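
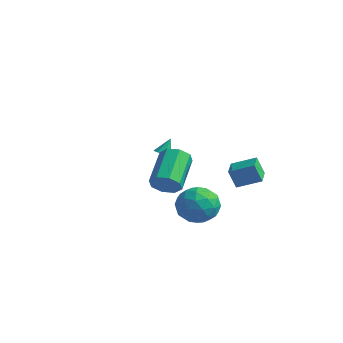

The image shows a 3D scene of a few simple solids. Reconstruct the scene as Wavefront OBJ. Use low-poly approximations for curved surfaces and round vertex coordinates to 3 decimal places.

v 2.651 1.379 -2.763
v 2.299 1.16 -1.712
v 1.825 2.458 -2.815
v 1.473 2.24 -1.764
v 3.667 2.18 -2.256
v 3.315 1.962 -1.205
v 2.841 3.26 -2.308
v 2.489 3.041 -1.257
v 2.055 -2.976 -1.338
v 2.808 -2.754 -1.039
v 1.877 -1.102 0.077
v 1.125 -1.324 -0.222
v 2.667 -2.459 -1.593
v 1.736 -0.808 -0.477
v 2.167 -2.467 -1.997
v 1.236 -0.816 -0.881
v 1.602 -2.773 -2.016
v 0.671 -1.122 -0.9
v 1.303 -3.198 -1.637
v 0.372 -1.546 -0.521
v 1.444 -3.492 -1.083
v 0.513 -1.841 0.033
v 1.944 -3.484 -0.679
v 1.013 -1.833 0.437
v 2.509 -3.178 -0.66
v 1.578 -1.527 0.456
v -3.787 2.554 -2.809
v -3.477 2.891 -3.033
v -3.753 3.146 -1.871
v -3.854 2.983 -3.077
v -4.192 2.823 -2.964
v -4.293 2.506 -2.76
v -4.097 2.217 -2.585
v -3.721 2.125 -2.541
v -3.383 2.285 -2.654
v -3.282 2.602 -2.858
v 2.92 -0.633 -2.476
v 3.656 -0.964 -3.348
v 2.344 -2.456 -2.272
v 3.08 -2.787 -3.144
v 3.519 -2.421 -2.102
v 3.875 -1.295 -2.228
v 2.125 -2.125 -3.392
v 2.481 -0.999 -3.518
v 3.165 -1.886 -3.914
v 4.027 -2.069 -3.117
v 1.973 -1.351 -2.503
v 2.835 -1.534 -1.706
v 3.339 -0.639 -2.93
v 2.661 -2.781 -2.69
v 2.919 -2.567 -2.078
v 3.352 -2.761 -2.59
v 3.468 -0.833 -2.272
v 3.9 -1.028 -2.784
v 3.82 -1.884 -2.052
v 2.1 -2.392 -2.836
v 2.532 -2.587 -3.348
v 2.648 -0.659 -3.03
v 3.081 -0.853 -3.542
v 2.18 -1.536 -3.568
v 3.483 -1.375 -3.775
v 3.144 -2.446 -3.655
v 2.582 -2.057 -3.801
v 2.792 -1.395 -3.875
v 3.989 -1.483 -3.307
v 3.65 -2.554 -3.187
v 3.908 -2.339 -2.574
v 4.118 -1.677 -2.648
v 3.7 -2.024 -3.639
v 2.35 -0.866 -2.433
v 2.011 -1.937 -2.313
v 1.882 -1.743 -2.972
v 2.092 -1.081 -3.046
v 2.856 -0.974 -1.965
v 2.517 -2.045 -1.845
v 3.208 -2.025 -1.745
v 3.418 -1.363 -1.819
v 2.3 -1.396 -1.981
f 2 4 1
f 5 2 1
f 1 4 3
f 3 5 1
f 2 8 4
f 6 2 5
f 6 8 2
f 4 8 3
f 7 5 3
f 3 8 7
f 7 6 5
f 8 6 7
f 10 9 13
f 10 13 11
f 11 13 14
f 11 14 12
f 13 9 15
f 13 15 14
f 14 15 16
f 14 16 12
f 15 9 17
f 15 17 16
f 16 17 18
f 16 18 12
f 17 9 19
f 17 19 18
f 18 19 20
f 18 20 12
f 19 9 21
f 19 21 20
f 20 21 22
f 20 22 12
f 21 9 23
f 21 23 22
f 22 23 24
f 22 24 12
f 23 9 25
f 23 25 24
f 24 25 26
f 24 26 12
f 25 9 10
f 25 10 26
f 26 10 11
f 26 11 12
f 28 27 30
f 28 30 29
f 30 27 31
f 30 31 29
f 31 27 32
f 31 32 29
f 32 27 33
f 32 33 29
f 33 27 34
f 33 34 29
f 34 27 35
f 34 35 29
f 35 27 36
f 35 36 29
f 36 27 28
f 36 28 29
f 37 74 53
f 74 48 77
f 53 77 42
f 74 77 53
f 37 53 49
f 53 42 54
f 49 54 38
f 53 54 49
f 37 49 58
f 49 38 59
f 58 59 44
f 49 59 58
f 37 58 70
f 58 44 73
f 70 73 47
f 58 73 70
f 37 70 74
f 70 47 78
f 74 78 48
f 70 78 74
f 38 54 65
f 54 42 68
f 65 68 46
f 54 68 65
f 42 77 55
f 77 48 76
f 55 76 41
f 77 76 55
f 48 78 75
f 78 47 71
f 75 71 39
f 78 71 75
f 47 73 72
f 73 44 60
f 72 60 43
f 73 60 72
f 44 59 64
f 59 38 61
f 64 61 45
f 59 61 64
f 40 66 52
f 66 46 67
f 52 67 41
f 66 67 52
f 40 52 50
f 52 41 51
f 50 51 39
f 52 51 50
f 40 50 57
f 50 39 56
f 57 56 43
f 50 56 57
f 40 57 62
f 57 43 63
f 62 63 45
f 57 63 62
f 40 62 66
f 62 45 69
f 66 69 46
f 62 69 66
f 41 67 55
f 67 46 68
f 55 68 42
f 67 68 55
f 39 51 75
f 51 41 76
f 75 76 48
f 51 76 75
f 43 56 72
f 56 39 71
f 72 71 47
f 56 71 72
f 45 63 64
f 63 43 60
f 64 60 44
f 63 60 64
f 46 69 65
f 69 45 61
f 65 61 38
f 69 61 65



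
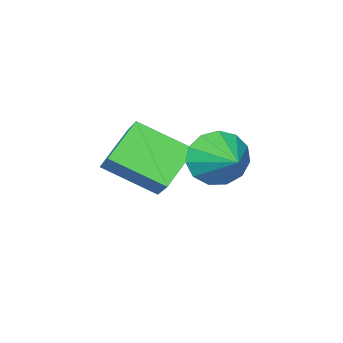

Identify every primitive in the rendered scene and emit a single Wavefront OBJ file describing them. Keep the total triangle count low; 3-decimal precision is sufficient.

v 0.924 -2.241 -4.274
v -0.373 -2.415 -3.27
v -0.018 -0.763 -5.236
v -1.315 -0.936 -4.232
v 1.535 -1.224 -3.308
v 0.238 -1.397 -2.304
v 0.593 0.255 -4.27
v -0.704 0.081 -3.266
v -0.623 1.09 -3.232
v -0.106 1.209 -4.08
v -0.037 2.43 -2.688
v -0.604 1.46 -4.161
v -1.108 1.593 -3.947
v -1.458 1.567 -3.507
v -1.543 1.389 -2.979
v -1.335 1.117 -2.531
v -0.902 0.836 -2.306
v -0.38 0.636 -2.376
v 0.065 0.58 -2.717
v 0.292 0.686 -3.222
v 0.228 0.921 -3.73
f 2 4 1
f 5 2 1
f 1 4 3
f 3 5 1
f 2 8 4
f 6 2 5
f 6 8 2
f 4 8 3
f 7 5 3
f 3 8 7
f 7 6 5
f 8 6 7
f 10 9 12
f 10 12 11
f 12 9 13
f 12 13 11
f 13 9 14
f 13 14 11
f 14 9 15
f 14 15 11
f 15 9 16
f 15 16 11
f 16 9 17
f 16 17 11
f 17 9 18
f 17 18 11
f 18 9 19
f 18 19 11
f 19 9 20
f 19 20 11
f 20 9 21
f 20 21 11
f 21 9 10
f 21 10 11



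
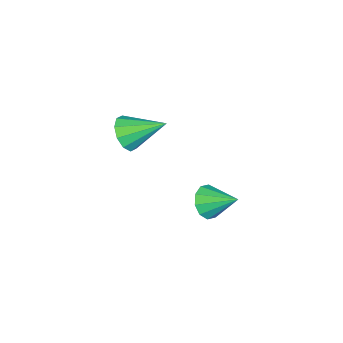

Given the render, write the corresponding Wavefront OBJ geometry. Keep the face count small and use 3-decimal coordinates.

v 2.024 1.884 3.044
v 2.674 2.15 2.498
v 2.136 3.316 3.876
v 2.194 2.313 2.283
v 1.649 2.311 2.359
v 1.248 2.147 2.697
v 1.142 1.882 3.167
v 1.374 1.617 3.59
v 1.854 1.455 3.805
v 2.398 1.457 3.729
v 2.8 1.621 3.391
v 2.905 1.886 2.921
v -1.032 -3.501 3.321
v -0.11 -3.511 3.709
v -1.448 -1.699 4.359
v -0.09 -3.199 3.176
v -0.429 -3.002 2.698
v -0.999 -2.996 2.458
v -1.581 -3.182 2.548
v -1.954 -3.49 2.934
v -1.974 -3.802 3.467
v -1.634 -3.999 3.944
v -1.065 -4.005 4.184
v -0.482 -3.819 4.094
f 2 1 4
f 2 4 3
f 4 1 5
f 4 5 3
f 5 1 6
f 5 6 3
f 6 1 7
f 6 7 3
f 7 1 8
f 7 8 3
f 8 1 9
f 8 9 3
f 9 1 10
f 9 10 3
f 10 1 11
f 10 11 3
f 11 1 12
f 11 12 3
f 12 1 2
f 12 2 3
f 14 13 16
f 14 16 15
f 16 13 17
f 16 17 15
f 17 13 18
f 17 18 15
f 18 13 19
f 18 19 15
f 19 13 20
f 19 20 15
f 20 13 21
f 20 21 15
f 21 13 22
f 21 22 15
f 22 13 23
f 22 23 15
f 23 13 24
f 23 24 15
f 24 13 14
f 24 14 15



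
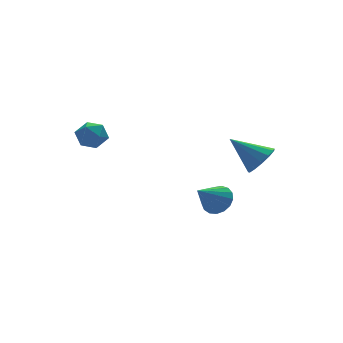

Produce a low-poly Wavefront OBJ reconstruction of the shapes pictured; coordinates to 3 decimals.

v -4.328 1.67 1.899
v -3.923 2.277 2.295
v -3.777 0.763 2.725
v -3.372 1.37 3.121
v -4.198 1.31 3.188
v -4.538 1.87 2.677
v -3.162 1.17 2.343
v -3.502 1.73 1.832
v -3.202 1.968 2.569
v -3.842 2.055 3.091
v -3.858 0.985 1.929
v -4.498 1.072 2.451
v 2.237 -3.262 1.762
v 2.756 -2.547 1.658
v 1.143 -2.298 2.918
v 2.404 -2.52 1.301
v 1.999 -2.728 1.092
v 1.669 -3.105 1.095
v 1.52 -3.533 1.31
v 1.597 -3.874 1.669
v 1.878 -4.022 2.057
v 2.273 -3.928 2.352
v 2.656 -3.623 2.46
v 2.906 -3.203 2.346
v 2.943 -2.802 2.047
v 0.484 -2.458 -0.708
v 0.889 -2.062 -0.101
v -0.704 -2.862 0.348
v 0.654 -1.782 -0.258
v 0.381 -1.657 -0.517
v 0.131 -1.715 -0.82
v -0.038 -1.943 -1.098
v -0.088 -2.29 -1.286
v -0.006 -2.674 -1.342
v 0.187 -3.01 -1.253
v 0.449 -3.218 -1.039
v 0.719 -3.253 -0.749
v 0.934 -3.105 -0.45
v 1.047 -2.809 -0.21
v 1.03 -2.433 -0.084
f 1 12 6
f 1 6 2
f 1 2 8
f 1 8 11
f 1 11 12
f 2 6 10
f 6 12 5
f 12 11 3
f 11 8 7
f 8 2 9
f 4 10 5
f 4 5 3
f 4 3 7
f 4 7 9
f 4 9 10
f 5 10 6
f 3 5 12
f 7 3 11
f 9 7 8
f 10 9 2
f 14 13 16
f 14 16 15
f 16 13 17
f 16 17 15
f 17 13 18
f 17 18 15
f 18 13 19
f 18 19 15
f 19 13 20
f 19 20 15
f 20 13 21
f 20 21 15
f 21 13 22
f 21 22 15
f 22 13 23
f 22 23 15
f 23 13 24
f 23 24 15
f 24 13 25
f 24 25 15
f 25 13 14
f 25 14 15
f 27 26 29
f 27 29 28
f 29 26 30
f 29 30 28
f 30 26 31
f 30 31 28
f 31 26 32
f 31 32 28
f 32 26 33
f 32 33 28
f 33 26 34
f 33 34 28
f 34 26 35
f 34 35 28
f 35 26 36
f 35 36 28
f 36 26 37
f 36 37 28
f 37 26 38
f 37 38 28
f 38 26 39
f 38 39 28
f 39 26 40
f 39 40 28
f 40 26 27
f 40 27 28



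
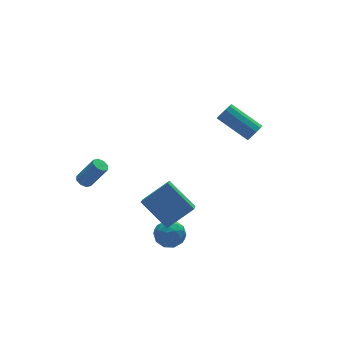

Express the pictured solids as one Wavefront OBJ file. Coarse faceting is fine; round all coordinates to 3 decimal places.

v -3.955 3.878 -2.738
v -3.675 3.537 -3.012
v -2.824 3.081 -1.577
v -3.105 3.422 -1.302
v -3.505 3.897 -2.998
v -2.655 3.441 -1.562
v -3.6 4.246 -2.832
v -2.749 3.79 -1.396
v -3.902 4.379 -2.61
v -3.052 3.923 -1.174
v -4.236 4.219 -2.463
v -3.385 3.763 -1.028
v -4.405 3.859 -2.478
v -3.555 3.403 -1.042
v -4.311 3.51 -2.644
v -3.46 3.054 -1.208
v -4.008 3.377 -2.866
v -3.158 2.921 -1.43
v -1.346 -0.859 -3.784
v -0.585 -1.411 -3.683
v -2.195 -2.089 -4.117
v -1.434 -2.641 -4.016
v -1.815 -2.219 -3.26
v -1.291 -1.459 -3.054
v -1.489 -2.041 -4.746
v -0.965 -1.281 -4.54
v -0.673 -2.142 -4.277
v -0.875 -2.252 -3.359
v -1.905 -1.248 -4.441
v -2.107 -1.358 -3.523
v -0.891 -1.027 -3.704
v -1.889 -2.473 -4.096
v -2.113 -2.225 -3.652
v -1.666 -2.55 -3.592
v -1.306 -1.055 -3.334
v -0.859 -1.38 -3.275
v -1.582 -1.855 -3.027
v -1.921 -2.12 -4.525
v -1.474 -2.445 -4.466
v -1.114 -0.95 -4.208
v -0.667 -1.275 -4.148
v -1.198 -1.645 -4.773
v -0.495 -1.782 -3.994
v -0.994 -2.505 -4.19
v -1.027 -2.152 -4.619
v -0.719 -1.705 -4.498
v -0.614 -1.846 -3.454
v -1.113 -2.569 -3.651
v -1.337 -2.321 -3.206
v -1.029 -1.874 -3.085
v -0.666 -2.276 -3.804
v -1.667 -0.931 -4.149
v -2.166 -1.654 -4.346
v -1.751 -1.626 -4.715
v -1.443 -1.179 -4.594
v -1.786 -0.995 -3.61
v -2.285 -1.718 -3.806
v -2.061 -1.795 -3.302
v -1.753 -1.348 -3.181
v -2.114 -1.224 -3.996
v 4.181 -0.822 1.918
v 4.363 -1.082 2.45
v 3.262 0.441 3.574
v 3.079 0.702 3.042
v 4.624 -0.82 2.351
v 3.523 0.703 3.475
v 4.716 -0.559 2.087
v 3.615 0.965 3.21
v 4.603 -0.398 1.758
v 3.502 1.126 2.881
v 4.329 -0.399 1.49
v 3.228 1.125 2.614
v 3.998 -0.561 1.386
v 2.897 0.962 2.51
v 3.737 -0.823 1.485
v 2.636 0.7 2.609
v 3.645 -1.085 1.75
v 2.544 0.439 2.873
v 3.758 -1.246 2.079
v 2.657 0.278 3.202
v 4.032 -1.245 2.346
v 2.931 0.279 3.47
v -2.173 -3.032 -2.048
v -2.98 -1.521 -0.748
v -1.481 -1.809 -3.04
v -2.288 -0.298 -1.74
v -0.612 -3.082 -1.02
v -1.419 -1.571 0.28
v 0.08 -1.859 -2.012
v -0.727 -0.348 -0.712
f 2 1 5
f 2 5 3
f 3 5 6
f 3 6 4
f 5 1 7
f 5 7 6
f 6 7 8
f 6 8 4
f 7 1 9
f 7 9 8
f 8 9 10
f 8 10 4
f 9 1 11
f 9 11 10
f 10 11 12
f 10 12 4
f 11 1 13
f 11 13 12
f 12 13 14
f 12 14 4
f 13 1 15
f 13 15 14
f 14 15 16
f 14 16 4
f 15 1 17
f 15 17 16
f 16 17 18
f 16 18 4
f 17 1 2
f 17 2 18
f 18 2 3
f 18 3 4
f 19 56 35
f 56 30 59
f 35 59 24
f 56 59 35
f 19 35 31
f 35 24 36
f 31 36 20
f 35 36 31
f 19 31 40
f 31 20 41
f 40 41 26
f 31 41 40
f 19 40 52
f 40 26 55
f 52 55 29
f 40 55 52
f 19 52 56
f 52 29 60
f 56 60 30
f 52 60 56
f 20 36 47
f 36 24 50
f 47 50 28
f 36 50 47
f 24 59 37
f 59 30 58
f 37 58 23
f 59 58 37
f 30 60 57
f 60 29 53
f 57 53 21
f 60 53 57
f 29 55 54
f 55 26 42
f 54 42 25
f 55 42 54
f 26 41 46
f 41 20 43
f 46 43 27
f 41 43 46
f 22 48 34
f 48 28 49
f 34 49 23
f 48 49 34
f 22 34 32
f 34 23 33
f 32 33 21
f 34 33 32
f 22 32 39
f 32 21 38
f 39 38 25
f 32 38 39
f 22 39 44
f 39 25 45
f 44 45 27
f 39 45 44
f 22 44 48
f 44 27 51
f 48 51 28
f 44 51 48
f 23 49 37
f 49 28 50
f 37 50 24
f 49 50 37
f 21 33 57
f 33 23 58
f 57 58 30
f 33 58 57
f 25 38 54
f 38 21 53
f 54 53 29
f 38 53 54
f 27 45 46
f 45 25 42
f 46 42 26
f 45 42 46
f 28 51 47
f 51 27 43
f 47 43 20
f 51 43 47
f 62 61 65
f 62 65 63
f 63 65 66
f 63 66 64
f 65 61 67
f 65 67 66
f 66 67 68
f 66 68 64
f 67 61 69
f 67 69 68
f 68 69 70
f 68 70 64
f 69 61 71
f 69 71 70
f 70 71 72
f 70 72 64
f 71 61 73
f 71 73 72
f 72 73 74
f 72 74 64
f 73 61 75
f 73 75 74
f 74 75 76
f 74 76 64
f 75 61 77
f 75 77 76
f 76 77 78
f 76 78 64
f 77 61 79
f 77 79 78
f 78 79 80
f 78 80 64
f 79 61 81
f 79 81 80
f 80 81 82
f 80 82 64
f 81 61 62
f 81 62 82
f 82 62 63
f 82 63 64
f 84 86 83
f 87 84 83
f 83 86 85
f 85 87 83
f 84 90 86
f 88 84 87
f 88 90 84
f 86 90 85
f 89 87 85
f 85 90 89
f 89 88 87
f 90 88 89



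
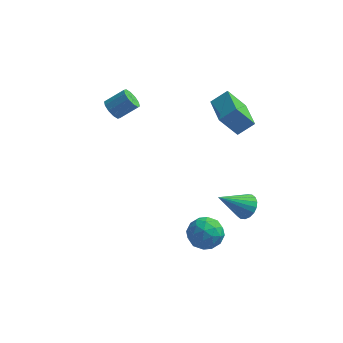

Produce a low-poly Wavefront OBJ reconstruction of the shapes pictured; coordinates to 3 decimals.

v 2.672 -2.801 -2.217
v 3.24 -3.661 -2.207
v 1.28 -3.719 -2.193
v 1.848 -4.579 -2.183
v 1.835 -3.96 -1.359
v 2.695 -3.393 -1.374
v 1.825 -3.987 -3.026
v 2.685 -3.42 -3.041
v 2.716 -4.394 -2.707
v 2.722 -4.378 -1.677
v 1.798 -3.002 -2.723
v 1.804 -2.986 -1.693
v 3.078 -3.151 -2.214
v 1.442 -4.229 -2.186
v 1.434 -3.866 -1.702
v 1.768 -4.371 -1.696
v 2.758 -2.993 -1.724
v 3.092 -3.499 -1.718
v 2.266 -3.674 -1.22
v 1.428 -3.881 -2.682
v 1.762 -4.387 -2.676
v 2.752 -3.009 -2.704
v 3.086 -3.514 -2.698
v 2.254 -3.706 -3.18
v 3.104 -4.087 -2.502
v 2.285 -4.626 -2.488
v 2.272 -4.278 -2.984
v 2.778 -3.945 -2.992
v 3.107 -4.077 -1.896
v 2.289 -4.617 -1.882
v 2.282 -4.253 -1.398
v 2.787 -3.92 -1.407
v 2.799 -4.508 -2.19
v 2.231 -2.763 -2.518
v 1.413 -3.303 -2.504
v 1.733 -3.46 -2.993
v 2.238 -3.127 -3.002
v 2.235 -2.754 -1.912
v 1.416 -3.293 -1.898
v 1.742 -3.435 -1.408
v 2.248 -3.102 -1.416
v 1.721 -2.872 -2.21
v -3.78 1.966 1.783
v -3.371 1.484 1.532
v -2.391 1.912 2.306
v -2.8 2.394 2.557
v -3.331 1.826 1.292
v -2.351 2.255 2.066
v -3.462 2.222 1.239
v -2.483 2.651 2.013
v -3.715 2.52 1.394
v -2.735 2.948 2.168
v -3.992 2.606 1.698
v -3.013 3.034 2.472
v -4.189 2.448 2.034
v -3.209 2.876 2.808
v -4.229 2.105 2.274
v -3.249 2.534 3.048
v -4.097 1.709 2.327
v -3.118 2.138 3.101
v -3.845 1.412 2.172
v -2.865 1.84 2.946
v -3.567 1.326 1.868
v -2.588 1.754 2.642
v 3.806 -0.196 -3.137
v 4.308 -0.798 -2.976
v 2.434 -0.984 -1.803
v 4.4 -0.552 -2.736
v 4.375 -0.235 -2.575
v 4.237 0.089 -2.526
v 4.013 0.357 -2.597
v 3.749 0.516 -2.775
v 3.496 0.533 -3.025
v 3.305 0.406 -3.297
v 3.212 0.16 -3.538
v 3.238 -0.156 -3.699
v 3.376 -0.481 -3.748
v 3.599 -0.749 -3.677
v 3.864 -0.907 -3.498
v 4.117 -0.925 -3.248
v 2.939 1.889 0.913
v 1.986 1.593 2.252
v 2.18 3.646 0.761
v 1.226 3.35 2.099
v 3.774 2.31 1.601
v 2.82 2.014 2.939
v 3.014 4.067 1.448
v 2.061 3.771 2.787
f 1 38 17
f 38 12 41
f 17 41 6
f 38 41 17
f 1 17 13
f 17 6 18
f 13 18 2
f 17 18 13
f 1 13 22
f 13 2 23
f 22 23 8
f 13 23 22
f 1 22 34
f 22 8 37
f 34 37 11
f 22 37 34
f 1 34 38
f 34 11 42
f 38 42 12
f 34 42 38
f 2 18 29
f 18 6 32
f 29 32 10
f 18 32 29
f 6 41 19
f 41 12 40
f 19 40 5
f 41 40 19
f 12 42 39
f 42 11 35
f 39 35 3
f 42 35 39
f 11 37 36
f 37 8 24
f 36 24 7
f 37 24 36
f 8 23 28
f 23 2 25
f 28 25 9
f 23 25 28
f 4 30 16
f 30 10 31
f 16 31 5
f 30 31 16
f 4 16 14
f 16 5 15
f 14 15 3
f 16 15 14
f 4 14 21
f 14 3 20
f 21 20 7
f 14 20 21
f 4 21 26
f 21 7 27
f 26 27 9
f 21 27 26
f 4 26 30
f 26 9 33
f 30 33 10
f 26 33 30
f 5 31 19
f 31 10 32
f 19 32 6
f 31 32 19
f 3 15 39
f 15 5 40
f 39 40 12
f 15 40 39
f 7 20 36
f 20 3 35
f 36 35 11
f 20 35 36
f 9 27 28
f 27 7 24
f 28 24 8
f 27 24 28
f 10 33 29
f 33 9 25
f 29 25 2
f 33 25 29
f 44 43 47
f 44 47 45
f 45 47 48
f 45 48 46
f 47 43 49
f 47 49 48
f 48 49 50
f 48 50 46
f 49 43 51
f 49 51 50
f 50 51 52
f 50 52 46
f 51 43 53
f 51 53 52
f 52 53 54
f 52 54 46
f 53 43 55
f 53 55 54
f 54 55 56
f 54 56 46
f 55 43 57
f 55 57 56
f 56 57 58
f 56 58 46
f 57 43 59
f 57 59 58
f 58 59 60
f 58 60 46
f 59 43 61
f 59 61 60
f 60 61 62
f 60 62 46
f 61 43 63
f 61 63 62
f 62 63 64
f 62 64 46
f 63 43 44
f 63 44 64
f 64 44 45
f 64 45 46
f 66 65 68
f 66 68 67
f 68 65 69
f 68 69 67
f 69 65 70
f 69 70 67
f 70 65 71
f 70 71 67
f 71 65 72
f 71 72 67
f 72 65 73
f 72 73 67
f 73 65 74
f 73 74 67
f 74 65 75
f 74 75 67
f 75 65 76
f 75 76 67
f 76 65 77
f 76 77 67
f 77 65 78
f 77 78 67
f 78 65 79
f 78 79 67
f 79 65 80
f 79 80 67
f 80 65 66
f 80 66 67
f 82 84 81
f 85 82 81
f 81 84 83
f 83 85 81
f 82 88 84
f 86 82 85
f 86 88 82
f 84 88 83
f 87 85 83
f 83 88 87
f 87 86 85
f 88 86 87



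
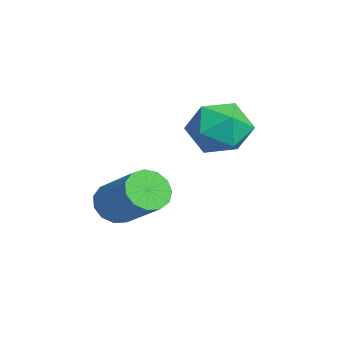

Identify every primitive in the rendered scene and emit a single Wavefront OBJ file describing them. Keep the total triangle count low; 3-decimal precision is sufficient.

v 0.732 3.737 -0.098
v 1.456 2.866 -0.606
v -0.676 2.354 0.266
v 0.048 1.483 -0.242
v 0.365 2.001 0.84
v 1.236 2.856 0.615
v -0.456 2.364 -0.955
v 0.415 3.219 -1.18
v 0.722 2.018 -1.135
v 1.229 1.793 -0.025
v -0.449 3.427 -0.315
v 0.058 3.202 0.795
v 1.042 -0.965 -3.109
v 1.611 -1.526 -3.452
v 3.187 -0.696 -2.195
v 2.618 -0.135 -1.851
v 1.625 -1.125 -3.734
v 3.201 -0.295 -2.477
v 1.454 -0.673 -3.817
v 3.03 0.156 -2.56
v 1.152 -0.314 -3.676
v 2.728 0.515 -2.418
v 0.815 -0.161 -3.354
v 2.391 0.668 -2.096
v 0.55 -0.264 -2.954
v 2.126 0.565 -1.697
v 0.441 -0.589 -2.604
v 2.017 0.24 -1.346
v 0.523 -1.033 -2.414
v 2.099 -0.204 -1.156
v 0.77 -1.456 -2.444
v 2.346 -0.626 -1.187
v 1.103 -1.722 -2.686
v 2.679 -0.893 -1.428
v 1.417 -1.748 -3.061
v 2.993 -0.919 -1.804
f 1 12 6
f 1 6 2
f 1 2 8
f 1 8 11
f 1 11 12
f 2 6 10
f 6 12 5
f 12 11 3
f 11 8 7
f 8 2 9
f 4 10 5
f 4 5 3
f 4 3 7
f 4 7 9
f 4 9 10
f 5 10 6
f 3 5 12
f 7 3 11
f 9 7 8
f 10 9 2
f 14 13 17
f 14 17 15
f 15 17 18
f 15 18 16
f 17 13 19
f 17 19 18
f 18 19 20
f 18 20 16
f 19 13 21
f 19 21 20
f 20 21 22
f 20 22 16
f 21 13 23
f 21 23 22
f 22 23 24
f 22 24 16
f 23 13 25
f 23 25 24
f 24 25 26
f 24 26 16
f 25 13 27
f 25 27 26
f 26 27 28
f 26 28 16
f 27 13 29
f 27 29 28
f 28 29 30
f 28 30 16
f 29 13 31
f 29 31 30
f 30 31 32
f 30 32 16
f 31 13 33
f 31 33 32
f 32 33 34
f 32 34 16
f 33 13 35
f 33 35 34
f 34 35 36
f 34 36 16
f 35 13 14
f 35 14 36
f 36 14 15
f 36 15 16



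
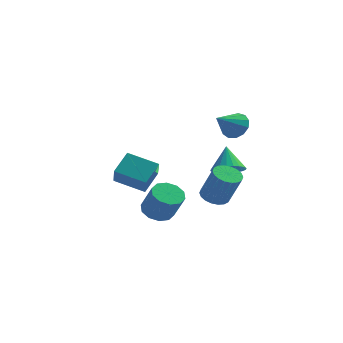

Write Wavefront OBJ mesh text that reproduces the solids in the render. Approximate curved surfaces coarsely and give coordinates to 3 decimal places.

v 1.882 1.606 1.848
v 2.337 1.864 2.556
v 1.218 0.354 2.732
v 1.904 2.105 2.573
v 1.464 2.188 2.359
v 1.156 2.086 1.984
v 1.079 1.831 1.565
v 1.257 1.505 1.237
v 1.633 1.212 1.102
v 2.088 1.043 1.204
v 2.477 1.053 1.511
v 2.678 1.239 1.925
v 2.625 1.541 2.314
v 2.017 -0.149 -0.606
v 2.444 -0.774 -0.082
v 1.663 0.689 0.686
v 2.713 -0.549 -0.155
v 2.877 -0.262 -0.296
v 2.909 0.042 -0.485
v 2.806 0.317 -0.692
v 2.583 0.52 -0.885
v 2.273 0.622 -1.036
v 1.925 0.606 -1.122
v 1.591 0.476 -1.129
v 1.322 0.25 -1.056
v 1.158 -0.037 -0.915
v 1.126 -0.341 -0.726
v 1.229 -0.615 -0.519
v 1.452 -0.819 -0.326
v 1.761 -0.921 -0.175
v 2.11 -0.905 -0.089
v -0.749 -3.303 -2.538
v -0.061 -3.618 -3.008
v 0.676 -4.151 -1.572
v -0.011 -3.837 -1.102
v 0.05 -3.097 -2.871
v 0.788 -3.63 -1.435
v -0.144 -2.655 -2.608
v 0.594 -3.188 -1.172
v -0.568 -2.46 -2.317
v 0.169 -2.993 -0.882
v -1.062 -2.588 -2.111
v -0.325 -3.121 -0.675
v -1.436 -2.989 -2.068
v -0.699 -3.522 -0.632
v -1.548 -3.51 -2.205
v -0.81 -4.043 -0.769
v -1.354 -3.952 -2.468
v -0.616 -4.485 -1.032
v -0.929 -4.147 -2.758
v -0.192 -4.68 -1.323
v -0.435 -4.019 -2.965
v 0.302 -4.552 -1.529
v 2.321 -3.792 -0.998
v 3.026 -3.833 -1.328
v 3.805 -4.249 0.388
v 3.099 -4.208 0.718
v 3.003 -3.499 -1.237
v 3.782 -3.915 0.479
v 2.845 -3.223 -1.098
v 3.623 -3.639 0.618
v 2.582 -3.06 -0.939
v 3.361 -3.476 0.777
v 2.268 -3.041 -0.792
v 3.047 -3.457 0.924
v 1.965 -3.172 -0.686
v 2.744 -3.588 1.03
v 1.732 -3.425 -0.642
v 2.51 -3.841 1.074
v 1.615 -3.751 -0.668
v 2.394 -4.167 1.048
v 1.638 -4.085 -0.759
v 2.417 -4.501 0.957
v 1.797 -4.361 -0.898
v 2.575 -4.777 0.818
v 2.059 -4.524 -1.057
v 2.838 -4.94 0.659
v 2.373 -4.543 -1.204
v 3.152 -4.959 0.512
v 2.676 -4.412 -1.31
v 3.455 -4.828 0.406
v 2.91 -4.159 -1.354
v 3.688 -4.575 0.362
v -4.263 0.333 -1.608
v -3.922 1.499 -0.662
v -4.643 1.332 -2.703
v -4.302 2.498 -1.756
v -2.518 0.322 -2.224
v -2.177 1.488 -1.277
v -2.898 1.321 -3.318
v -2.557 2.487 -2.372
f 2 1 4
f 2 4 3
f 4 1 5
f 4 5 3
f 5 1 6
f 5 6 3
f 6 1 7
f 6 7 3
f 7 1 8
f 7 8 3
f 8 1 9
f 8 9 3
f 9 1 10
f 9 10 3
f 10 1 11
f 10 11 3
f 11 1 12
f 11 12 3
f 12 1 13
f 12 13 3
f 13 1 2
f 13 2 3
f 15 14 17
f 15 17 16
f 17 14 18
f 17 18 16
f 18 14 19
f 18 19 16
f 19 14 20
f 19 20 16
f 20 14 21
f 20 21 16
f 21 14 22
f 21 22 16
f 22 14 23
f 22 23 16
f 23 14 24
f 23 24 16
f 24 14 25
f 24 25 16
f 25 14 26
f 25 26 16
f 26 14 27
f 26 27 16
f 27 14 28
f 27 28 16
f 28 14 29
f 28 29 16
f 29 14 30
f 29 30 16
f 30 14 31
f 30 31 16
f 31 14 15
f 31 15 16
f 33 32 36
f 33 36 34
f 34 36 37
f 34 37 35
f 36 32 38
f 36 38 37
f 37 38 39
f 37 39 35
f 38 32 40
f 38 40 39
f 39 40 41
f 39 41 35
f 40 32 42
f 40 42 41
f 41 42 43
f 41 43 35
f 42 32 44
f 42 44 43
f 43 44 45
f 43 45 35
f 44 32 46
f 44 46 45
f 45 46 47
f 45 47 35
f 46 32 48
f 46 48 47
f 47 48 49
f 47 49 35
f 48 32 50
f 48 50 49
f 49 50 51
f 49 51 35
f 50 32 52
f 50 52 51
f 51 52 53
f 51 53 35
f 52 32 33
f 52 33 53
f 53 33 34
f 53 34 35
f 55 54 58
f 55 58 56
f 56 58 59
f 56 59 57
f 58 54 60
f 58 60 59
f 59 60 61
f 59 61 57
f 60 54 62
f 60 62 61
f 61 62 63
f 61 63 57
f 62 54 64
f 62 64 63
f 63 64 65
f 63 65 57
f 64 54 66
f 64 66 65
f 65 66 67
f 65 67 57
f 66 54 68
f 66 68 67
f 67 68 69
f 67 69 57
f 68 54 70
f 68 70 69
f 69 70 71
f 69 71 57
f 70 54 72
f 70 72 71
f 71 72 73
f 71 73 57
f 72 54 74
f 72 74 73
f 73 74 75
f 73 75 57
f 74 54 76
f 74 76 75
f 75 76 77
f 75 77 57
f 76 54 78
f 76 78 77
f 77 78 79
f 77 79 57
f 78 54 80
f 78 80 79
f 79 80 81
f 79 81 57
f 80 54 82
f 80 82 81
f 81 82 83
f 81 83 57
f 82 54 55
f 82 55 83
f 83 55 56
f 83 56 57
f 85 87 84
f 88 85 84
f 84 87 86
f 86 88 84
f 85 91 87
f 89 85 88
f 89 91 85
f 87 91 86
f 90 88 86
f 86 91 90
f 90 89 88
f 91 89 90



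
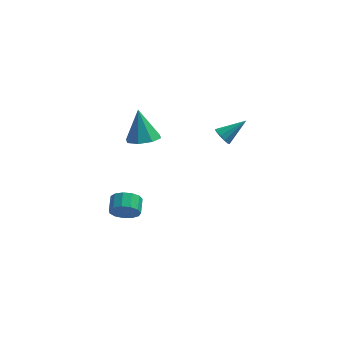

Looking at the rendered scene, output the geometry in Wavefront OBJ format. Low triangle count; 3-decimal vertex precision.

v -3.787 -0.103 -3.706
v -3.414 -0.38 -2.936
v -3.439 0.566 -2.583
v -3.813 0.843 -3.354
v -3.03 -0.255 -3.243
v -3.056 0.691 -2.891
v -2.887 -0.082 -3.698
v -2.913 0.865 -3.345
v -3.03 0.085 -4.155
v -3.056 1.031 -3.803
v -3.413 0.192 -4.47
v -3.439 1.138 -4.117
v -3.915 0.205 -4.542
v -3.941 1.151 -4.19
v -4.376 0.12 -4.349
v -4.402 1.066 -3.997
v -4.65 -0.035 -3.952
v -4.676 0.911 -3.599
v -4.65 -0.212 -3.477
v -4.676 0.734 -3.124
v -4.377 -0.355 -3.074
v -4.402 0.592 -2.722
v -3.915 -0.417 -2.873
v -3.941 0.529 -2.52
v 1.431 1.368 2.203
v 1.754 1.492 1.689
v 2.669 2.012 3.137
v 1.536 1.797 1.768
v 1.277 1.938 2.013
v 1.077 1.861 2.331
v 1.013 1.595 2.6
v 1.108 1.243 2.717
v 1.326 0.938 2.638
v 1.585 0.798 2.392
v 1.784 0.875 2.074
v 1.849 1.14 1.806
v -2.705 0.018 2.841
v -1.903 0.593 2.761
v -3.075 0.782 4.619
v -2.527 0.926 2.488
v -3.255 0.727 2.422
v -3.661 0.113 2.602
v -3.507 -0.557 2.921
v -2.883 -0.889 3.193
v -2.155 -0.69 3.259
v -1.749 -0.076 3.08
f 2 1 5
f 2 5 3
f 3 5 6
f 3 6 4
f 5 1 7
f 5 7 6
f 6 7 8
f 6 8 4
f 7 1 9
f 7 9 8
f 8 9 10
f 8 10 4
f 9 1 11
f 9 11 10
f 10 11 12
f 10 12 4
f 11 1 13
f 11 13 12
f 12 13 14
f 12 14 4
f 13 1 15
f 13 15 14
f 14 15 16
f 14 16 4
f 15 1 17
f 15 17 16
f 16 17 18
f 16 18 4
f 17 1 19
f 17 19 18
f 18 19 20
f 18 20 4
f 19 1 21
f 19 21 20
f 20 21 22
f 20 22 4
f 21 1 23
f 21 23 22
f 22 23 24
f 22 24 4
f 23 1 2
f 23 2 24
f 24 2 3
f 24 3 4
f 26 25 28
f 26 28 27
f 28 25 29
f 28 29 27
f 29 25 30
f 29 30 27
f 30 25 31
f 30 31 27
f 31 25 32
f 31 32 27
f 32 25 33
f 32 33 27
f 33 25 34
f 33 34 27
f 34 25 35
f 34 35 27
f 35 25 36
f 35 36 27
f 36 25 26
f 36 26 27
f 38 37 40
f 38 40 39
f 40 37 41
f 40 41 39
f 41 37 42
f 41 42 39
f 42 37 43
f 42 43 39
f 43 37 44
f 43 44 39
f 44 37 45
f 44 45 39
f 45 37 46
f 45 46 39
f 46 37 38
f 46 38 39



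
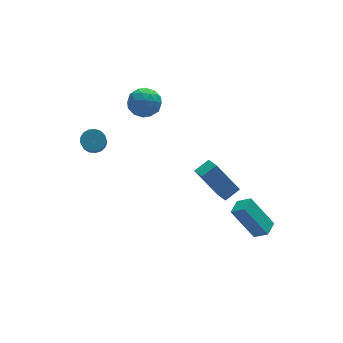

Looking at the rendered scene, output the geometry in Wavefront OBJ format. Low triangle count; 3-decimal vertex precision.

v 1.893 -2.925 -3.052
v 2.384 -3.432 -2.526
v 2.502 -2.305 -3.022
v 2.993 -2.812 -2.497
v 2.787 -3.728 -4.663
v 3.278 -4.235 -4.138
v 3.396 -3.108 -4.634
v 3.887 -3.615 -4.108
v -1.105 2.311 2.458
v -0.277 2.153 2.16
v -1.223 0.927 2.86
v -0.395 0.769 2.562
v -0.52 1.279 3.286
v -0.447 2.134 3.037
v -1.053 0.946 1.983
v -0.98 1.801 1.734
v -0.245 1.309 1.866
v 0.084 1.516 2.671
v -1.584 1.564 2.349
v -1.255 1.771 3.154
v -0.681 2.353 2.273
v -0.819 0.727 2.747
v -0.893 1.026 3.172
v -0.406 0.934 2.997
v -0.781 2.342 2.789
v -0.294 2.25 2.614
v -0.437 1.736 3.276
v -1.206 0.83 2.406
v -0.719 0.738 2.231
v -1.094 2.146 2.023
v -0.607 2.054 1.848
v -1.063 1.344 1.744
v -0.175 1.765 1.926
v -0.245 0.952 2.163
v -0.631 1.055 1.822
v -0.588 1.558 1.676
v 0.018 1.886 2.399
v -0.051 1.073 2.636
v -0.125 1.372 3.061
v -0.082 1.875 2.914
v 0.037 1.39 2.227
v -1.449 2.007 2.384
v -1.518 1.194 2.621
v -1.418 1.205 2.106
v -1.375 1.708 1.959
v -1.255 2.128 2.857
v -1.325 1.315 3.094
v -0.912 1.522 3.344
v -0.869 2.025 3.198
v -1.537 1.69 2.793
v 1.916 -2.226 -2.806
v 0.983 -1.521 -1.196
v 1.906 -1.285 -3.224
v 0.974 -0.579 -1.614
v 2.746 -2.041 -2.406
v 1.814 -1.335 -0.796
v 2.737 -1.099 -2.824
v 1.804 -0.394 -1.214
v -3.183 2.047 -0.176
v -2.757 1.622 -0.364
v -3.012 1.008 0.448
v -3.437 1.433 0.636
v -2.602 1.803 -0.179
v -2.857 1.188 0.633
v -2.58 2.039 0.006
v -2.834 1.425 0.819
v -2.696 2.277 0.15
v -2.95 1.663 0.963
v -2.923 2.463 0.219
v -3.178 1.849 1.032
v -3.21 2.553 0.198
v -3.465 1.939 1.01
v -3.491 2.528 0.09
v -3.745 1.913 0.903
v -3.701 2.392 -0.078
v -3.955 1.778 0.735
v -3.792 2.177 -0.269
v -4.047 1.563 0.544
v -3.744 1.933 -0.439
v -3.998 1.318 0.374
v -3.567 1.714 -0.548
v -3.822 1.1 0.264
v -3.302 1.572 -0.573
v -3.557 0.958 0.24
v -3.01 1.539 -0.506
v -3.265 0.925 0.306
f 2 4 1
f 5 2 1
f 1 4 3
f 3 5 1
f 2 8 4
f 6 2 5
f 6 8 2
f 4 8 3
f 7 5 3
f 3 8 7
f 7 6 5
f 8 6 7
f 9 46 25
f 46 20 49
f 25 49 14
f 46 49 25
f 9 25 21
f 25 14 26
f 21 26 10
f 25 26 21
f 9 21 30
f 21 10 31
f 30 31 16
f 21 31 30
f 9 30 42
f 30 16 45
f 42 45 19
f 30 45 42
f 9 42 46
f 42 19 50
f 46 50 20
f 42 50 46
f 10 26 37
f 26 14 40
f 37 40 18
f 26 40 37
f 14 49 27
f 49 20 48
f 27 48 13
f 49 48 27
f 20 50 47
f 50 19 43
f 47 43 11
f 50 43 47
f 19 45 44
f 45 16 32
f 44 32 15
f 45 32 44
f 16 31 36
f 31 10 33
f 36 33 17
f 31 33 36
f 12 38 24
f 38 18 39
f 24 39 13
f 38 39 24
f 12 24 22
f 24 13 23
f 22 23 11
f 24 23 22
f 12 22 29
f 22 11 28
f 29 28 15
f 22 28 29
f 12 29 34
f 29 15 35
f 34 35 17
f 29 35 34
f 12 34 38
f 34 17 41
f 38 41 18
f 34 41 38
f 13 39 27
f 39 18 40
f 27 40 14
f 39 40 27
f 11 23 47
f 23 13 48
f 47 48 20
f 23 48 47
f 15 28 44
f 28 11 43
f 44 43 19
f 28 43 44
f 17 35 36
f 35 15 32
f 36 32 16
f 35 32 36
f 18 41 37
f 41 17 33
f 37 33 10
f 41 33 37
f 52 54 51
f 55 52 51
f 51 54 53
f 53 55 51
f 52 58 54
f 56 52 55
f 56 58 52
f 54 58 53
f 57 55 53
f 53 58 57
f 57 56 55
f 58 56 57
f 60 59 63
f 60 63 61
f 61 63 64
f 61 64 62
f 63 59 65
f 63 65 64
f 64 65 66
f 64 66 62
f 65 59 67
f 65 67 66
f 66 67 68
f 66 68 62
f 67 59 69
f 67 69 68
f 68 69 70
f 68 70 62
f 69 59 71
f 69 71 70
f 70 71 72
f 70 72 62
f 71 59 73
f 71 73 72
f 72 73 74
f 72 74 62
f 73 59 75
f 73 75 74
f 74 75 76
f 74 76 62
f 75 59 77
f 75 77 76
f 76 77 78
f 76 78 62
f 77 59 79
f 77 79 78
f 78 79 80
f 78 80 62
f 79 59 81
f 79 81 80
f 80 81 82
f 80 82 62
f 81 59 83
f 81 83 82
f 82 83 84
f 82 84 62
f 83 59 85
f 83 85 84
f 84 85 86
f 84 86 62
f 85 59 60
f 85 60 86
f 86 60 61
f 86 61 62



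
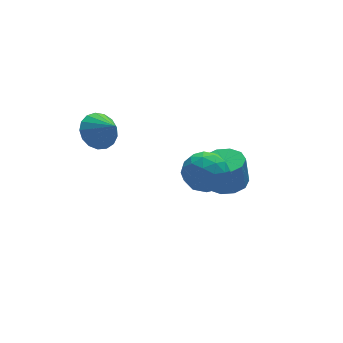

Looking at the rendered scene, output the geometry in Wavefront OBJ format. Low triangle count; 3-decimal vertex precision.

v 2.435 -0.167 -1.096
v 2.926 -0.953 -1.015
v 2.775 -0.899 0.416
v 2.285 -0.113 0.336
v 3.293 -0.511 -0.993
v 3.143 -0.458 0.438
v 3.333 0.062 -1.01
v 3.182 0.115 0.421
v 3.029 0.548 -1.06
v 2.879 0.601 0.371
v 2.499 0.761 -1.123
v 2.349 0.814 0.308
v 1.945 0.619 -1.176
v 1.794 0.673 0.255
v 1.577 0.178 -1.198
v 1.427 0.231 0.233
v 1.538 -0.395 -1.181
v 1.387 -0.342 0.25
v 1.841 -0.881 -1.131
v 1.691 -0.828 0.3
v 2.371 -1.094 -1.068
v 2.221 -1.041 0.363
v -2.695 1.386 2.666
v -2.192 0.982 1.996
v -2.265 0.514 3.514
v -1.916 1.286 2.168
v -1.818 1.612 2.454
v -1.921 1.887 2.789
v -2.201 2.047 3.096
v -2.594 2.055 3.304
v -3.011 1.911 3.366
v -3.355 1.646 3.268
v -3.548 1.321 3.032
v -3.545 1.012 2.712
v -3.348 0.788 2.382
v -3.001 0.701 2.117
v -2.584 0.771 1.977
v 0.411 -1.627 1.572
v 1.213 -1.86 2.193
v -0.333 -3.08 1.987
v 0.469 -3.313 2.608
v -0.177 -2.537 2.861
v 0.283 -1.639 2.605
v 0.597 -3.301 1.575
v 1.057 -2.403 1.319
v 1.328 -2.895 2.196
v 0.849 -2.423 2.99
v 0.031 -2.517 1.19
v -0.448 -2.045 1.984
v 0.877 -1.616 1.846
v 0.003 -3.324 2.334
v -0.377 -2.868 2.482
v 0.094 -3.005 2.848
v 0.33 -1.486 2.088
v 0.802 -1.623 2.453
v -0.015 -2.021 2.846
v 0.078 -3.317 1.727
v 0.55 -3.454 2.092
v 0.786 -1.935 1.332
v 1.257 -2.072 1.698
v 0.895 -2.919 1.334
v 1.416 -2.361 2.213
v 0.979 -3.215 2.457
v 1.055 -3.208 1.85
v 1.325 -2.68 1.699
v 1.135 -2.084 2.68
v 0.697 -2.938 2.924
v 0.318 -2.482 3.072
v 0.588 -1.954 2.922
v 1.202 -2.692 2.681
v 0.183 -2.002 1.256
v -0.255 -2.856 1.5
v 0.292 -2.986 1.258
v 0.562 -2.458 1.108
v -0.099 -1.725 1.723
v -0.536 -2.579 1.967
v -0.445 -2.26 2.481
v -0.175 -1.732 2.33
v -0.322 -2.248 1.499
f 2 1 5
f 2 5 3
f 3 5 6
f 3 6 4
f 5 1 7
f 5 7 6
f 6 7 8
f 6 8 4
f 7 1 9
f 7 9 8
f 8 9 10
f 8 10 4
f 9 1 11
f 9 11 10
f 10 11 12
f 10 12 4
f 11 1 13
f 11 13 12
f 12 13 14
f 12 14 4
f 13 1 15
f 13 15 14
f 14 15 16
f 14 16 4
f 15 1 17
f 15 17 16
f 16 17 18
f 16 18 4
f 17 1 19
f 17 19 18
f 18 19 20
f 18 20 4
f 19 1 21
f 19 21 20
f 20 21 22
f 20 22 4
f 21 1 2
f 21 2 22
f 22 2 3
f 22 3 4
f 24 23 26
f 24 26 25
f 26 23 27
f 26 27 25
f 27 23 28
f 27 28 25
f 28 23 29
f 28 29 25
f 29 23 30
f 29 30 25
f 30 23 31
f 30 31 25
f 31 23 32
f 31 32 25
f 32 23 33
f 32 33 25
f 33 23 34
f 33 34 25
f 34 23 35
f 34 35 25
f 35 23 36
f 35 36 25
f 36 23 37
f 36 37 25
f 37 23 24
f 37 24 25
f 38 75 54
f 75 49 78
f 54 78 43
f 75 78 54
f 38 54 50
f 54 43 55
f 50 55 39
f 54 55 50
f 38 50 59
f 50 39 60
f 59 60 45
f 50 60 59
f 38 59 71
f 59 45 74
f 71 74 48
f 59 74 71
f 38 71 75
f 71 48 79
f 75 79 49
f 71 79 75
f 39 55 66
f 55 43 69
f 66 69 47
f 55 69 66
f 43 78 56
f 78 49 77
f 56 77 42
f 78 77 56
f 49 79 76
f 79 48 72
f 76 72 40
f 79 72 76
f 48 74 73
f 74 45 61
f 73 61 44
f 74 61 73
f 45 60 65
f 60 39 62
f 65 62 46
f 60 62 65
f 41 67 53
f 67 47 68
f 53 68 42
f 67 68 53
f 41 53 51
f 53 42 52
f 51 52 40
f 53 52 51
f 41 51 58
f 51 40 57
f 58 57 44
f 51 57 58
f 41 58 63
f 58 44 64
f 63 64 46
f 58 64 63
f 41 63 67
f 63 46 70
f 67 70 47
f 63 70 67
f 42 68 56
f 68 47 69
f 56 69 43
f 68 69 56
f 40 52 76
f 52 42 77
f 76 77 49
f 52 77 76
f 44 57 73
f 57 40 72
f 73 72 48
f 57 72 73
f 46 64 65
f 64 44 61
f 65 61 45
f 64 61 65
f 47 70 66
f 70 46 62
f 66 62 39
f 70 62 66



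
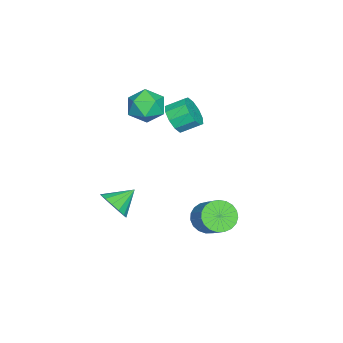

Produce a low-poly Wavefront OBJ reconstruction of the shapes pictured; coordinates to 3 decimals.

v 0.388 2.308 -3.721
v 1.154 2.055 -4.204
v 2.097 2.918 -3.161
v 1.332 3.172 -2.679
v 1.051 2.386 -4.384
v 1.994 3.249 -3.341
v 0.832 2.703 -4.45
v 1.776 3.567 -3.407
v 0.537 2.952 -4.39
v 1.481 3.816 -3.347
v 0.217 3.09 -4.214
v 1.16 3.954 -3.171
v -0.074 3.093 -3.953
v 0.869 3.957 -2.91
v -0.285 2.96 -3.652
v 0.658 3.824 -2.609
v -0.38 2.715 -3.363
v 0.563 3.578 -2.32
v -0.341 2.399 -3.136
v 0.602 3.262 -2.093
v -0.177 2.067 -3.01
v 0.766 2.93 -1.967
v 0.085 1.777 -3.008
v 1.028 2.641 -1.965
v 0.4 1.579 -3.128
v 1.343 2.443 -2.085
v 0.713 1.507 -3.351
v 1.656 2.371 -2.309
v 0.969 1.574 -3.639
v 1.912 2.437 -2.596
v 1.125 1.767 -3.94
v 2.069 2.631 -2.897
v 2.737 -1.739 -2.138
v 3.422 -1.195 -1.822
v 1.803 -0.981 -1.422
v 3.276 -0.988 -2.231
v 2.986 -0.981 -2.616
v 2.629 -1.178 -2.872
v 2.301 -1.525 -2.932
v 2.09 -1.929 -2.779
v 2.052 -2.283 -2.455
v 2.197 -2.491 -2.046
v 2.487 -2.497 -1.661
v 2.844 -2.301 -1.405
v 3.172 -1.954 -1.345
v 3.383 -1.549 -1.498
v -4.465 -1.68 1.095
v -3.623 -1.382 0.412
v -3.937 -3.418 0.988
v -3.095 -3.12 0.305
v -3.074 -2.817 1.388
v -3.401 -1.742 1.454
v -4.159 -3.058 -0.054
v -4.486 -1.983 0.012
v -3.434 -2.233 -0.299
v -2.763 -2.084 0.593
v -4.797 -2.716 0.807
v -4.126 -2.567 1.699
v -2.907 -0.602 0.685
v -2.071 -0.572 1.112
v -2.396 0.372 1.683
v -3.233 0.342 1.255
v -2.033 -0.263 0.622
v -2.358 0.681 1.192
v -2.329 -0.083 0.156
v -2.655 0.861 0.726
v -2.846 -0.101 -0.109
v -3.172 0.842 0.462
v -3.387 -0.311 -0.07
v -3.712 0.633 0.501
v -3.744 -0.632 0.257
v -4.069 0.312 0.828
v -3.782 -0.941 0.748
v -4.107 0.003 1.318
v -3.485 -1.121 1.214
v -3.811 -0.177 1.784
v -2.968 -1.102 1.478
v -3.294 -0.159 2.049
v -2.428 -0.893 1.439
v -2.753 0.051 2.01
f 2 1 5
f 2 5 3
f 3 5 6
f 3 6 4
f 5 1 7
f 5 7 6
f 6 7 8
f 6 8 4
f 7 1 9
f 7 9 8
f 8 9 10
f 8 10 4
f 9 1 11
f 9 11 10
f 10 11 12
f 10 12 4
f 11 1 13
f 11 13 12
f 12 13 14
f 12 14 4
f 13 1 15
f 13 15 14
f 14 15 16
f 14 16 4
f 15 1 17
f 15 17 16
f 16 17 18
f 16 18 4
f 17 1 19
f 17 19 18
f 18 19 20
f 18 20 4
f 19 1 21
f 19 21 20
f 20 21 22
f 20 22 4
f 21 1 23
f 21 23 22
f 22 23 24
f 22 24 4
f 23 1 25
f 23 25 24
f 24 25 26
f 24 26 4
f 25 1 27
f 25 27 26
f 26 27 28
f 26 28 4
f 27 1 29
f 27 29 28
f 28 29 30
f 28 30 4
f 29 1 31
f 29 31 30
f 30 31 32
f 30 32 4
f 31 1 2
f 31 2 32
f 32 2 3
f 32 3 4
f 34 33 36
f 34 36 35
f 36 33 37
f 36 37 35
f 37 33 38
f 37 38 35
f 38 33 39
f 38 39 35
f 39 33 40
f 39 40 35
f 40 33 41
f 40 41 35
f 41 33 42
f 41 42 35
f 42 33 43
f 42 43 35
f 43 33 44
f 43 44 35
f 44 33 45
f 44 45 35
f 45 33 46
f 45 46 35
f 46 33 34
f 46 34 35
f 47 58 52
f 47 52 48
f 47 48 54
f 47 54 57
f 47 57 58
f 48 52 56
f 52 58 51
f 58 57 49
f 57 54 53
f 54 48 55
f 50 56 51
f 50 51 49
f 50 49 53
f 50 53 55
f 50 55 56
f 51 56 52
f 49 51 58
f 53 49 57
f 55 53 54
f 56 55 48
f 60 59 63
f 60 63 61
f 61 63 64
f 61 64 62
f 63 59 65
f 63 65 64
f 64 65 66
f 64 66 62
f 65 59 67
f 65 67 66
f 66 67 68
f 66 68 62
f 67 59 69
f 67 69 68
f 68 69 70
f 68 70 62
f 69 59 71
f 69 71 70
f 70 71 72
f 70 72 62
f 71 59 73
f 71 73 72
f 72 73 74
f 72 74 62
f 73 59 75
f 73 75 74
f 74 75 76
f 74 76 62
f 75 59 77
f 75 77 76
f 76 77 78
f 76 78 62
f 77 59 79
f 77 79 78
f 78 79 80
f 78 80 62
f 79 59 60
f 79 60 80
f 80 60 61
f 80 61 62



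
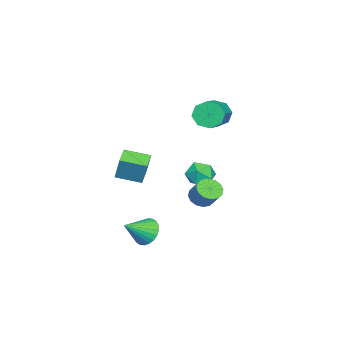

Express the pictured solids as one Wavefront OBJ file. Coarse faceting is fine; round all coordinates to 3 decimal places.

v 1.545 0.772 -1.391
v 2.111 1.075 -1.901
v 2.642 1.77 -0.899
v 2.075 1.468 -0.389
v 1.788 1.349 -1.92
v 2.319 2.045 -0.918
v 1.4 1.469 -1.798
v 1.931 2.165 -0.796
v 1.05 1.403 -1.567
v 1.581 2.098 -0.565
v 0.833 1.167 -1.288
v 1.364 1.862 -0.286
v 0.807 0.826 -1.037
v 1.337 1.521 -0.035
v 0.978 0.47 -0.881
v 1.509 1.165 0.121
v 1.301 0.195 -0.862
v 1.832 0.891 0.14
v 1.689 0.075 -0.984
v 2.22 0.771 0.018
v 2.039 0.142 -1.215
v 2.57 0.837 -0.213
v 2.256 0.378 -1.494
v 2.787 1.073 -0.492
v 2.283 0.719 -1.745
v 2.813 1.414 -0.743
v -3.411 -0.175 3.074
v -3.047 -0.703 2.307
v -1.026 -0.433 3.078
v -1.389 0.095 3.846
v -3.089 0.046 2.154
v -1.068 0.316 2.925
v -3.319 0.665 2.54
v -1.298 0.935 3.311
v -3.603 0.793 3.239
v -1.581 1.062 4.01
v -3.774 0.353 3.842
v -1.753 0.623 4.613
v -3.732 -0.396 3.995
v -1.711 -0.126 4.766
v -3.502 -1.015 3.609
v -1.481 -0.745 4.38
v -3.219 -1.142 2.91
v -1.197 -0.873 3.681
v 2.905 -2.085 -4.15
v 3.437 -2.267 -4.989
v 4.155 -2.955 -3.17
v 3.588 -1.922 -4.876
v 3.636 -1.601 -4.652
v 3.572 -1.354 -4.351
v 3.407 -1.218 -4.02
v 3.166 -1.215 -3.709
v 2.884 -1.343 -3.465
v 2.606 -1.585 -3.325
v 2.374 -1.903 -3.31
v 2.222 -2.249 -3.424
v 2.175 -2.569 -3.648
v 2.238 -2.816 -3.948
v 2.404 -2.952 -4.279
v 2.645 -2.956 -4.591
v 2.926 -2.827 -4.835
v 3.204 -2.585 -4.975
v -3.57 -0.536 -1.401
v -2.66 -1.013 -1.569
v -4.2 -1.247 -2.791
v -3.29 -1.724 -2.959
v -3.886 -2.008 -2.154
v -3.497 -1.569 -1.295
v -3.363 -0.691 -3.065
v -2.974 -0.252 -2.206
v -2.532 -1.109 -2.597
v -2.855 -1.923 -2.034
v -4.005 -0.337 -2.326
v -4.328 -1.151 -1.763
v -0.048 -4.983 -0.658
v 0.345 -4.503 0.968
v -0.429 -3.42 -1.027
v -0.036 -2.941 0.599
v 1.116 -4.779 -0.999
v 1.509 -4.3 0.627
v 0.735 -3.217 -1.368
v 1.128 -2.737 0.258
f 2 1 5
f 2 5 3
f 3 5 6
f 3 6 4
f 5 1 7
f 5 7 6
f 6 7 8
f 6 8 4
f 7 1 9
f 7 9 8
f 8 9 10
f 8 10 4
f 9 1 11
f 9 11 10
f 10 11 12
f 10 12 4
f 11 1 13
f 11 13 12
f 12 13 14
f 12 14 4
f 13 1 15
f 13 15 14
f 14 15 16
f 14 16 4
f 15 1 17
f 15 17 16
f 16 17 18
f 16 18 4
f 17 1 19
f 17 19 18
f 18 19 20
f 18 20 4
f 19 1 21
f 19 21 20
f 20 21 22
f 20 22 4
f 21 1 23
f 21 23 22
f 22 23 24
f 22 24 4
f 23 1 25
f 23 25 24
f 24 25 26
f 24 26 4
f 25 1 2
f 25 2 26
f 26 2 3
f 26 3 4
f 28 27 31
f 28 31 29
f 29 31 32
f 29 32 30
f 31 27 33
f 31 33 32
f 32 33 34
f 32 34 30
f 33 27 35
f 33 35 34
f 34 35 36
f 34 36 30
f 35 27 37
f 35 37 36
f 36 37 38
f 36 38 30
f 37 27 39
f 37 39 38
f 38 39 40
f 38 40 30
f 39 27 41
f 39 41 40
f 40 41 42
f 40 42 30
f 41 27 43
f 41 43 42
f 42 43 44
f 42 44 30
f 43 27 28
f 43 28 44
f 44 28 29
f 44 29 30
f 46 45 48
f 46 48 47
f 48 45 49
f 48 49 47
f 49 45 50
f 49 50 47
f 50 45 51
f 50 51 47
f 51 45 52
f 51 52 47
f 52 45 53
f 52 53 47
f 53 45 54
f 53 54 47
f 54 45 55
f 54 55 47
f 55 45 56
f 55 56 47
f 56 45 57
f 56 57 47
f 57 45 58
f 57 58 47
f 58 45 59
f 58 59 47
f 59 45 60
f 59 60 47
f 60 45 61
f 60 61 47
f 61 45 62
f 61 62 47
f 62 45 46
f 62 46 47
f 63 74 68
f 63 68 64
f 63 64 70
f 63 70 73
f 63 73 74
f 64 68 72
f 68 74 67
f 74 73 65
f 73 70 69
f 70 64 71
f 66 72 67
f 66 67 65
f 66 65 69
f 66 69 71
f 66 71 72
f 67 72 68
f 65 67 74
f 69 65 73
f 71 69 70
f 72 71 64
f 76 78 75
f 79 76 75
f 75 78 77
f 77 79 75
f 76 82 78
f 80 76 79
f 80 82 76
f 78 82 77
f 81 79 77
f 77 82 81
f 81 80 79
f 82 80 81



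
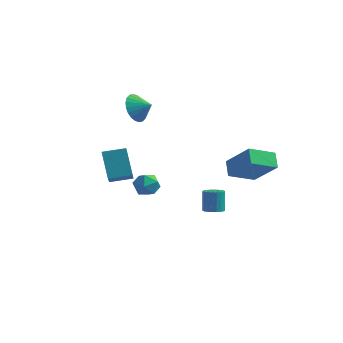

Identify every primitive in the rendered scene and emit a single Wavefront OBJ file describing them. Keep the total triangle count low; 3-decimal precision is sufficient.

v -1.034 -4.908 -0.209
v -1.8 -4.271 1.302
v -1.844 -3.509 -1.209
v -2.609 -2.872 0.303
v -0.011 -4.168 -0.003
v -0.776 -3.531 1.509
v -0.82 -2.769 -1.002
v -1.586 -2.132 0.509
v 2.242 0.389 -3.979
v 2.794 0.191 -3.849
v 2.609 0.513 -2.572
v 2.058 0.711 -2.701
v 2.835 0.448 -3.908
v 2.65 0.77 -2.631
v 2.759 0.693 -3.981
v 2.575 1.016 -2.703
v 2.581 0.878 -4.053
v 2.396 1.201 -2.776
v 2.336 0.967 -4.111
v 2.151 1.289 -2.834
v 2.072 0.94 -4.142
v 1.887 1.263 -2.865
v 1.842 0.805 -4.141
v 1.657 1.127 -2.864
v 1.691 0.587 -4.108
v 1.506 0.909 -2.831
v 1.65 0.33 -4.049
v 1.465 0.652 -2.772
v 1.725 0.084 -3.977
v 1.541 0.407 -2.699
v 1.904 -0.101 -3.904
v 1.719 0.222 -2.627
v 2.149 -0.189 -3.846
v 1.964 0.133 -2.569
v 2.413 -0.163 -3.815
v 2.228 0.16 -2.538
v 2.643 -0.027 -3.816
v 2.458 0.295 -2.539
v -3.43 1.848 1.943
v -3.023 1.48 1.095
v -2.49 1.932 2.357
v -3.023 1.866 1.018
v -3.085 2.25 1.082
v -3.2 2.573 1.277
v -3.35 2.785 1.574
v -3.512 2.855 1.926
v -3.661 2.771 2.281
v -3.775 2.547 2.585
v -3.837 2.217 2.79
v -3.836 1.83 2.867
v -3.774 1.447 2.803
v -3.659 1.124 2.608
v -3.509 0.912 2.312
v -3.348 0.842 1.959
v -3.198 0.925 1.604
v -3.084 1.149 1.301
v 2.052 2.076 -1.002
v 3.616 1.706 0.442
v 2.945 3.406 -1.628
v 4.508 3.036 -0.185
v 2.552 1.404 -1.715
v 4.115 1.034 -0.272
v 3.444 2.734 -2.342
v 5.008 2.364 -0.898
v -0.584 -1.609 -1.766
v 0.23 -1.774 -1.776
v -0.83 -2.846 -1.304
v -0.016 -3.011 -1.314
v -0.323 -2.467 -0.766
v -0.171 -1.702 -1.052
v -0.429 -2.918 -2.028
v -0.277 -2.153 -2.314
v 0.326 -2.583 -1.937
v 0.391 -2.304 -1.157
v -0.991 -2.316 -1.923
v -0.926 -2.037 -1.143
f 2 4 1
f 5 2 1
f 1 4 3
f 3 5 1
f 2 8 4
f 6 2 5
f 6 8 2
f 4 8 3
f 7 5 3
f 3 8 7
f 7 6 5
f 8 6 7
f 10 9 13
f 10 13 11
f 11 13 14
f 11 14 12
f 13 9 15
f 13 15 14
f 14 15 16
f 14 16 12
f 15 9 17
f 15 17 16
f 16 17 18
f 16 18 12
f 17 9 19
f 17 19 18
f 18 19 20
f 18 20 12
f 19 9 21
f 19 21 20
f 20 21 22
f 20 22 12
f 21 9 23
f 21 23 22
f 22 23 24
f 22 24 12
f 23 9 25
f 23 25 24
f 24 25 26
f 24 26 12
f 25 9 27
f 25 27 26
f 26 27 28
f 26 28 12
f 27 9 29
f 27 29 28
f 28 29 30
f 28 30 12
f 29 9 31
f 29 31 30
f 30 31 32
f 30 32 12
f 31 9 33
f 31 33 32
f 32 33 34
f 32 34 12
f 33 9 35
f 33 35 34
f 34 35 36
f 34 36 12
f 35 9 37
f 35 37 36
f 36 37 38
f 36 38 12
f 37 9 10
f 37 10 38
f 38 10 11
f 38 11 12
f 40 39 42
f 40 42 41
f 42 39 43
f 42 43 41
f 43 39 44
f 43 44 41
f 44 39 45
f 44 45 41
f 45 39 46
f 45 46 41
f 46 39 47
f 46 47 41
f 47 39 48
f 47 48 41
f 48 39 49
f 48 49 41
f 49 39 50
f 49 50 41
f 50 39 51
f 50 51 41
f 51 39 52
f 51 52 41
f 52 39 53
f 52 53 41
f 53 39 54
f 53 54 41
f 54 39 55
f 54 55 41
f 55 39 56
f 55 56 41
f 56 39 40
f 56 40 41
f 58 60 57
f 61 58 57
f 57 60 59
f 59 61 57
f 58 64 60
f 62 58 61
f 62 64 58
f 60 64 59
f 63 61 59
f 59 64 63
f 63 62 61
f 64 62 63
f 65 76 70
f 65 70 66
f 65 66 72
f 65 72 75
f 65 75 76
f 66 70 74
f 70 76 69
f 76 75 67
f 75 72 71
f 72 66 73
f 68 74 69
f 68 69 67
f 68 67 71
f 68 71 73
f 68 73 74
f 69 74 70
f 67 69 76
f 71 67 75
f 73 71 72
f 74 73 66



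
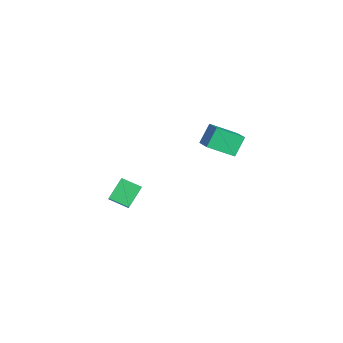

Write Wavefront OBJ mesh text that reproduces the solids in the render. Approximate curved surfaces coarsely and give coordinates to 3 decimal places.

v -2.246 2.68 2.038
v -2.765 3.506 3.165
v -1.778 4.304 1.064
v -2.297 5.129 2.19
v -1.023 2.671 2.61
v -1.542 3.496 3.736
v -0.555 4.294 1.635
v -1.074 5.12 2.762
v 2.651 -4.61 3.085
v 1.961 -3.601 4.022
v 2.052 -4.442 2.463
v 1.362 -3.433 3.4
v 3.398 -3.667 2.62
v 2.708 -2.658 3.557
v 2.799 -3.499 1.998
v 2.109 -2.49 2.935
f 2 4 1
f 5 2 1
f 1 4 3
f 3 5 1
f 2 8 4
f 6 2 5
f 6 8 2
f 4 8 3
f 7 5 3
f 3 8 7
f 7 6 5
f 8 6 7
f 10 12 9
f 13 10 9
f 9 12 11
f 11 13 9
f 10 16 12
f 14 10 13
f 14 16 10
f 12 16 11
f 15 13 11
f 11 16 15
f 15 14 13
f 16 14 15



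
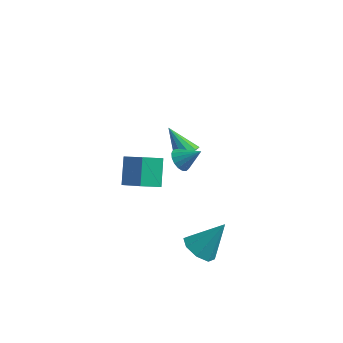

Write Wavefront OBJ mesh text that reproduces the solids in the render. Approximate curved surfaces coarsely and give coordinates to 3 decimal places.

v -0.066 2.659 -4.225
v 0.389 3.29 -4.085
v -1.374 3.321 -2.955
v 0.119 3.402 -4.421
v -0.209 3.278 -4.695
v -0.492 2.957 -4.82
v -0.64 2.542 -4.755
v -0.605 2.164 -4.523
v -0.399 1.943 -4.196
v -0.088 1.95 -3.878
v 0.231 2.181 -3.67
v 0.455 2.564 -3.639
v 0.514 2.978 -3.794
v 2.957 -4.393 -4.54
v 3.686 -5.098 -4.651
v 4.043 -3.527 -2.9
v 3.821 -4.458 -5.078
v 3.449 -3.781 -5.19
v 2.789 -3.462 -4.921
v 2.227 -3.689 -4.429
v 2.093 -4.328 -4.002
v 2.464 -5.006 -3.89
v 3.124 -5.325 -4.159
v -2.649 -0.648 -4.708
v -2.973 0.598 -3.478
v -1.755 0.112 -5.243
v -2.079 1.358 -4.013
v -1.281 -1.438 -3.547
v -1.605 -0.192 -2.317
v -0.387 -0.678 -4.082
v -0.711 0.568 -2.852
v 1.4 -2.803 1.003
v 1.862 -2.858 0.466
v 2.42 -2.577 1.857
v 1.783 -2.527 0.472
v 1.616 -2.26 0.6
v 1.4 -2.117 0.82
v 1.184 -2.132 1.082
v 1.017 -2.3 1.326
v 0.938 -2.584 1.495
v 0.965 -2.918 1.552
v 1.091 -3.226 1.483
v 1.288 -3.437 1.304
v 1.511 -3.503 1.056
v 1.708 -3.409 0.795
v 1.835 -3.176 0.583
f 2 1 4
f 2 4 3
f 4 1 5
f 4 5 3
f 5 1 6
f 5 6 3
f 6 1 7
f 6 7 3
f 7 1 8
f 7 8 3
f 8 1 9
f 8 9 3
f 9 1 10
f 9 10 3
f 10 1 11
f 10 11 3
f 11 1 12
f 11 12 3
f 12 1 13
f 12 13 3
f 13 1 2
f 13 2 3
f 15 14 17
f 15 17 16
f 17 14 18
f 17 18 16
f 18 14 19
f 18 19 16
f 19 14 20
f 19 20 16
f 20 14 21
f 20 21 16
f 21 14 22
f 21 22 16
f 22 14 23
f 22 23 16
f 23 14 15
f 23 15 16
f 25 27 24
f 28 25 24
f 24 27 26
f 26 28 24
f 25 31 27
f 29 25 28
f 29 31 25
f 27 31 26
f 30 28 26
f 26 31 30
f 30 29 28
f 31 29 30
f 33 32 35
f 33 35 34
f 35 32 36
f 35 36 34
f 36 32 37
f 36 37 34
f 37 32 38
f 37 38 34
f 38 32 39
f 38 39 34
f 39 32 40
f 39 40 34
f 40 32 41
f 40 41 34
f 41 32 42
f 41 42 34
f 42 32 43
f 42 43 34
f 43 32 44
f 43 44 34
f 44 32 45
f 44 45 34
f 45 32 46
f 45 46 34
f 46 32 33
f 46 33 34



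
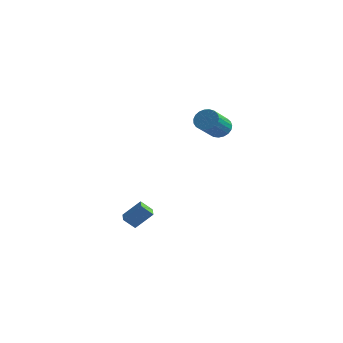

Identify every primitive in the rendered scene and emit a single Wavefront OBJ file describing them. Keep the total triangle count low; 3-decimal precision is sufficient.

v -0.177 0.525 2.988
v 0.496 0.408 2.705
v 0.671 -1.062 3.73
v -0.003 -0.945 4.012
v 0.559 0.585 2.948
v 0.734 -0.884 3.973
v 0.494 0.752 3.199
v 0.669 -0.718 4.224
v 0.314 0.879 3.412
v 0.488 -0.59 4.437
v 0.048 0.946 3.553
v 0.223 -0.524 4.578
v -0.257 0.939 3.595
v -0.082 -0.53 4.62
v -0.548 0.861 3.533
v -0.373 -0.608 4.558
v -0.775 0.725 3.376
v -0.6 -0.745 4.401
v -0.898 0.554 3.152
v -0.724 -0.916 4.177
v -0.897 0.378 2.9
v -0.723 -1.092 3.925
v -0.772 0.227 2.662
v -0.597 -1.242 3.687
v -0.544 0.128 2.481
v -0.369 -1.341 3.506
v -0.252 0.098 2.388
v -0.077 -1.372 3.413
v 0.052 0.141 2.398
v 0.227 -1.329 3.423
v 0.317 0.251 2.51
v 0.492 -1.219 3.535
v -4.163 -1.831 -4.414
v -4.652 -2.269 -3.769
v -3.393 -1.211 -3.408
v -3.881 -1.65 -2.764
v -3.619 -2.47 -4.436
v -4.107 -2.909 -3.792
v -2.848 -1.851 -3.431
v -3.337 -2.289 -2.786
f 2 1 5
f 2 5 3
f 3 5 6
f 3 6 4
f 5 1 7
f 5 7 6
f 6 7 8
f 6 8 4
f 7 1 9
f 7 9 8
f 8 9 10
f 8 10 4
f 9 1 11
f 9 11 10
f 10 11 12
f 10 12 4
f 11 1 13
f 11 13 12
f 12 13 14
f 12 14 4
f 13 1 15
f 13 15 14
f 14 15 16
f 14 16 4
f 15 1 17
f 15 17 16
f 16 17 18
f 16 18 4
f 17 1 19
f 17 19 18
f 18 19 20
f 18 20 4
f 19 1 21
f 19 21 20
f 20 21 22
f 20 22 4
f 21 1 23
f 21 23 22
f 22 23 24
f 22 24 4
f 23 1 25
f 23 25 24
f 24 25 26
f 24 26 4
f 25 1 27
f 25 27 26
f 26 27 28
f 26 28 4
f 27 1 29
f 27 29 28
f 28 29 30
f 28 30 4
f 29 1 31
f 29 31 30
f 30 31 32
f 30 32 4
f 31 1 2
f 31 2 32
f 32 2 3
f 32 3 4
f 34 36 33
f 37 34 33
f 33 36 35
f 35 37 33
f 34 40 36
f 38 34 37
f 38 40 34
f 36 40 35
f 39 37 35
f 35 40 39
f 39 38 37
f 40 38 39



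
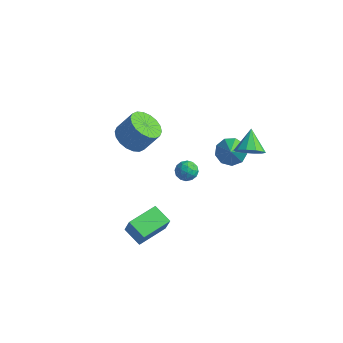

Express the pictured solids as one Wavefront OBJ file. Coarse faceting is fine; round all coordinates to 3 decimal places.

v 3.716 1.621 3.313
v 4.438 2.043 3.239
v 3.204 2.639 4.127
v 4.124 2.193 2.853
v 3.654 2.125 2.644
v 3.207 1.864 2.69
v 2.955 1.51 2.974
v 2.993 1.199 3.388
v 3.307 1.049 3.773
v 3.777 1.117 3.983
v 4.224 1.378 3.937
v 4.476 1.732 3.652
v 1.394 -0.209 2.734
v 1.826 -0.337 2.264
v 0.774 -0.983 2.376
v 1.206 -1.111 1.906
v 1.353 -1.242 2.527
v 1.736 -0.763 2.748
v 0.864 -0.557 1.892
v 1.247 -0.078 2.113
v 1.499 -0.552 1.743
v 1.801 -0.976 2.136
v 0.799 -0.344 2.504
v 1.101 -0.768 2.897
v 1.665 -0.205 2.53
v 0.935 -1.115 2.11
v 1.022 -1.192 2.475
v 1.276 -1.267 2.198
v 1.612 -0.455 2.815
v 1.866 -0.531 2.539
v 1.587 -1.063 2.694
v 0.734 -0.789 2.101
v 0.988 -0.865 1.825
v 1.324 -0.053 2.442
v 1.578 -0.128 2.165
v 1.013 -0.257 1.946
v 1.726 -0.407 1.948
v 1.361 -0.862 1.737
v 1.16 -0.536 1.729
v 1.386 -0.255 1.859
v 1.904 -0.656 2.178
v 1.539 -1.111 1.968
v 1.625 -1.188 2.333
v 1.851 -0.906 2.463
v 1.711 -0.782 1.872
v 1.061 -0.209 2.672
v 0.696 -0.664 2.462
v 0.749 -0.414 2.177
v 0.975 -0.132 2.307
v 1.239 -0.458 2.903
v 0.874 -0.913 2.692
v 1.214 -1.065 2.781
v 1.44 -0.784 2.911
v 0.889 -0.538 2.768
v -0.797 -3.397 -1.665
v -0.44 -3.499 -0.651
v -0.319 -1.61 -1.653
v 0.038 -1.712 -0.639
v 0.302 -3.688 -2.081
v 0.659 -3.79 -1.067
v 0.78 -1.901 -2.069
v 1.137 -2.003 -1.055
v -3.476 1.305 0.647
v -2.745 1.708 0.061
v -2.032 2.197 1.287
v -2.764 1.795 1.873
v -3.043 2.048 0.099
v -2.33 2.538 1.324
v -3.427 2.241 0.245
v -2.714 2.731 1.47
v -3.821 2.249 0.47
v -3.108 2.739 1.696
v -4.146 2.07 0.731
v -3.434 2.559 1.957
v -4.339 1.739 0.975
v -3.626 2.229 2.201
v -4.361 1.323 1.154
v -3.648 1.812 2.38
v -4.208 0.903 1.233
v -3.495 1.392 2.459
v -3.91 0.562 1.196
v -3.197 1.052 2.421
v -3.526 0.369 1.05
v -2.813 0.859 2.275
v -3.132 0.361 0.824
v -2.419 0.851 2.05
v -2.806 0.541 0.563
v -2.094 1.03 1.789
v -2.614 0.871 0.319
v -1.901 1.361 1.545
v -2.592 1.288 0.14
v -1.879 1.777 1.366
v 1.412 3.716 0.009
v 1.798 3.186 -0.577
v 2.008 2.624 1.391
v 2.183 3.615 -0.403
v 2.206 4.092 -0.037
v 1.858 4.393 0.351
v 1.301 4.377 0.579
v 0.796 4.052 0.54
v 0.579 3.57 0.253
v 0.752 3.156 -0.149
v 1.233 3.005 -0.477
f 2 1 4
f 2 4 3
f 4 1 5
f 4 5 3
f 5 1 6
f 5 6 3
f 6 1 7
f 6 7 3
f 7 1 8
f 7 8 3
f 8 1 9
f 8 9 3
f 9 1 10
f 9 10 3
f 10 1 11
f 10 11 3
f 11 1 12
f 11 12 3
f 12 1 2
f 12 2 3
f 13 50 29
f 50 24 53
f 29 53 18
f 50 53 29
f 13 29 25
f 29 18 30
f 25 30 14
f 29 30 25
f 13 25 34
f 25 14 35
f 34 35 20
f 25 35 34
f 13 34 46
f 34 20 49
f 46 49 23
f 34 49 46
f 13 46 50
f 46 23 54
f 50 54 24
f 46 54 50
f 14 30 41
f 30 18 44
f 41 44 22
f 30 44 41
f 18 53 31
f 53 24 52
f 31 52 17
f 53 52 31
f 24 54 51
f 54 23 47
f 51 47 15
f 54 47 51
f 23 49 48
f 49 20 36
f 48 36 19
f 49 36 48
f 20 35 40
f 35 14 37
f 40 37 21
f 35 37 40
f 16 42 28
f 42 22 43
f 28 43 17
f 42 43 28
f 16 28 26
f 28 17 27
f 26 27 15
f 28 27 26
f 16 26 33
f 26 15 32
f 33 32 19
f 26 32 33
f 16 33 38
f 33 19 39
f 38 39 21
f 33 39 38
f 16 38 42
f 38 21 45
f 42 45 22
f 38 45 42
f 17 43 31
f 43 22 44
f 31 44 18
f 43 44 31
f 15 27 51
f 27 17 52
f 51 52 24
f 27 52 51
f 19 32 48
f 32 15 47
f 48 47 23
f 32 47 48
f 21 39 40
f 39 19 36
f 40 36 20
f 39 36 40
f 22 45 41
f 45 21 37
f 41 37 14
f 45 37 41
f 56 58 55
f 59 56 55
f 55 58 57
f 57 59 55
f 56 62 58
f 60 56 59
f 60 62 56
f 58 62 57
f 61 59 57
f 57 62 61
f 61 60 59
f 62 60 61
f 64 63 67
f 64 67 65
f 65 67 68
f 65 68 66
f 67 63 69
f 67 69 68
f 68 69 70
f 68 70 66
f 69 63 71
f 69 71 70
f 70 71 72
f 70 72 66
f 71 63 73
f 71 73 72
f 72 73 74
f 72 74 66
f 73 63 75
f 73 75 74
f 74 75 76
f 74 76 66
f 75 63 77
f 75 77 76
f 76 77 78
f 76 78 66
f 77 63 79
f 77 79 78
f 78 79 80
f 78 80 66
f 79 63 81
f 79 81 80
f 80 81 82
f 80 82 66
f 81 63 83
f 81 83 82
f 82 83 84
f 82 84 66
f 83 63 85
f 83 85 84
f 84 85 86
f 84 86 66
f 85 63 87
f 85 87 86
f 86 87 88
f 86 88 66
f 87 63 89
f 87 89 88
f 88 89 90
f 88 90 66
f 89 63 91
f 89 91 90
f 90 91 92
f 90 92 66
f 91 63 64
f 91 64 92
f 92 64 65
f 92 65 66
f 94 93 96
f 94 96 95
f 96 93 97
f 96 97 95
f 97 93 98
f 97 98 95
f 98 93 99
f 98 99 95
f 99 93 100
f 99 100 95
f 100 93 101
f 100 101 95
f 101 93 102
f 101 102 95
f 102 93 103
f 102 103 95
f 103 93 94
f 103 94 95



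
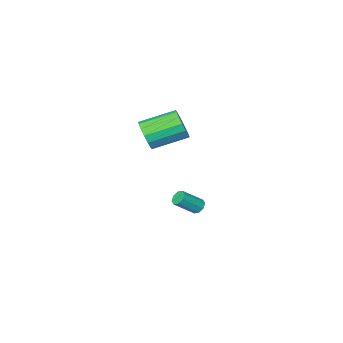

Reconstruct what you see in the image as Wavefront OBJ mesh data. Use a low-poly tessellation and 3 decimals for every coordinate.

v 0.419 -2.428 -4.358
v 0.758 -2.359 -4.747
v 1.92 -2.683 -3.79
v 1.581 -2.752 -3.402
v 0.686 -2.023 -4.546
v 1.848 -2.347 -3.589
v 0.458 -1.924 -4.235
v 1.62 -2.248 -3.278
v 0.207 -2.121 -3.997
v 1.369 -2.445 -3.04
v 0.08 -2.497 -3.97
v 1.242 -2.821 -3.013
v 0.152 -2.833 -4.171
v 1.314 -3.157 -3.214
v 0.38 -2.932 -4.482
v 1.542 -3.256 -3.525
v 0.631 -2.735 -4.72
v 1.793 -3.059 -3.763
v 4.185 -2.064 2.591
v 4.665 -1.746 3.372
v 2.875 -0.857 4.109
v 2.395 -1.176 3.329
v 4.708 -1.377 3.033
v 2.918 -0.489 3.771
v 4.611 -1.193 2.576
v 2.822 -0.305 3.314
v 4.4 -1.242 2.123
v 2.61 -0.354 2.861
v 4.131 -1.512 1.796
v 2.342 -0.623 2.533
v 3.877 -1.929 1.681
v 2.087 -1.041 2.419
v 3.705 -2.383 1.811
v 1.915 -1.494 2.548
v 3.662 -2.751 2.149
v 1.872 -1.863 2.887
v 3.758 -2.935 2.606
v 1.969 -2.047 3.344
v 3.97 -2.886 3.059
v 2.18 -1.998 3.797
v 4.238 -2.617 3.387
v 2.449 -1.728 4.124
v 4.493 -2.199 3.501
v 2.703 -1.311 4.239
f 2 1 5
f 2 5 3
f 3 5 6
f 3 6 4
f 5 1 7
f 5 7 6
f 6 7 8
f 6 8 4
f 7 1 9
f 7 9 8
f 8 9 10
f 8 10 4
f 9 1 11
f 9 11 10
f 10 11 12
f 10 12 4
f 11 1 13
f 11 13 12
f 12 13 14
f 12 14 4
f 13 1 15
f 13 15 14
f 14 15 16
f 14 16 4
f 15 1 17
f 15 17 16
f 16 17 18
f 16 18 4
f 17 1 2
f 17 2 18
f 18 2 3
f 18 3 4
f 20 19 23
f 20 23 21
f 21 23 24
f 21 24 22
f 23 19 25
f 23 25 24
f 24 25 26
f 24 26 22
f 25 19 27
f 25 27 26
f 26 27 28
f 26 28 22
f 27 19 29
f 27 29 28
f 28 29 30
f 28 30 22
f 29 19 31
f 29 31 30
f 30 31 32
f 30 32 22
f 31 19 33
f 31 33 32
f 32 33 34
f 32 34 22
f 33 19 35
f 33 35 34
f 34 35 36
f 34 36 22
f 35 19 37
f 35 37 36
f 36 37 38
f 36 38 22
f 37 19 39
f 37 39 38
f 38 39 40
f 38 40 22
f 39 19 41
f 39 41 40
f 40 41 42
f 40 42 22
f 41 19 43
f 41 43 42
f 42 43 44
f 42 44 22
f 43 19 20
f 43 20 44
f 44 20 21
f 44 21 22



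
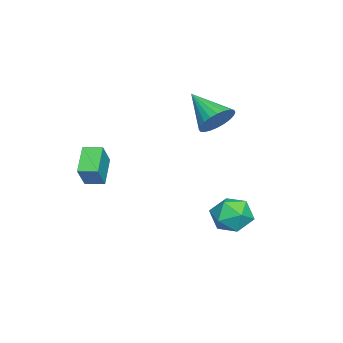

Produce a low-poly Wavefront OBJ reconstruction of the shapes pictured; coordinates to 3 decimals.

v -0.264 4.353 -2.69
v 0.38 4.524 -1.877
v 0.92 3.376 -3.423
v 1.564 3.547 -2.61
v 0.698 2.965 -2.481
v -0.034 3.569 -2.028
v 1.334 4.331 -3.272
v 0.602 4.935 -2.819
v 1.368 4.51 -2.237
v 0.975 3.666 -1.748
v 0.325 4.234 -3.552
v -0.068 3.39 -3.063
v 0.916 -2.261 0.152
v 1.727 -2.339 1.279
v 0.895 -1.364 0.23
v 1.706 -1.443 1.357
v 2.134 -2.157 -0.717
v 2.945 -2.236 0.41
v 2.113 -1.261 -0.639
v 2.924 -1.339 0.488
v -2.388 2.655 1.568
v -1.584 2.509 2.091
v -3.372 1.265 2.692
v -1.751 2.786 2.287
v -2.015 3.043 2.375
v -2.335 3.241 2.339
v -2.664 3.35 2.186
v -2.95 3.353 1.939
v -3.152 3.25 1.636
v -3.236 3.056 1.322
v -3.192 2.801 1.045
v -3.026 2.524 0.849
v -2.762 2.267 0.761
v -2.441 2.069 0.797
v -2.113 1.96 0.95
v -1.826 1.957 1.197
v -1.625 2.06 1.5
v -1.54 2.254 1.814
f 1 12 6
f 1 6 2
f 1 2 8
f 1 8 11
f 1 11 12
f 2 6 10
f 6 12 5
f 12 11 3
f 11 8 7
f 8 2 9
f 4 10 5
f 4 5 3
f 4 3 7
f 4 7 9
f 4 9 10
f 5 10 6
f 3 5 12
f 7 3 11
f 9 7 8
f 10 9 2
f 14 16 13
f 17 14 13
f 13 16 15
f 15 17 13
f 14 20 16
f 18 14 17
f 18 20 14
f 16 20 15
f 19 17 15
f 15 20 19
f 19 18 17
f 20 18 19
f 22 21 24
f 22 24 23
f 24 21 25
f 24 25 23
f 25 21 26
f 25 26 23
f 26 21 27
f 26 27 23
f 27 21 28
f 27 28 23
f 28 21 29
f 28 29 23
f 29 21 30
f 29 30 23
f 30 21 31
f 30 31 23
f 31 21 32
f 31 32 23
f 32 21 33
f 32 33 23
f 33 21 34
f 33 34 23
f 34 21 35
f 34 35 23
f 35 21 36
f 35 36 23
f 36 21 37
f 36 37 23
f 37 21 38
f 37 38 23
f 38 21 22
f 38 22 23



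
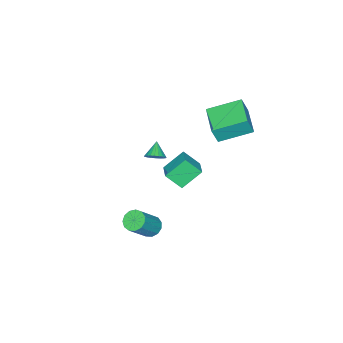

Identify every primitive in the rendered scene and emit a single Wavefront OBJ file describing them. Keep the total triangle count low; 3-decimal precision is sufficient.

v -3.452 -2.245 -2.568
v -3.004 -2.685 -2.365
v -4.188 -2.675 -1.872
v -2.962 -2.491 -2.201
v -2.994 -2.26 -2.093
v -3.097 -2.026 -2.057
v -3.253 -1.826 -2.098
v -3.44 -1.69 -2.212
v -3.628 -1.638 -2.379
v -3.79 -1.678 -2.575
v -3.9 -1.805 -2.77
v -3.942 -1.999 -2.935
v -3.91 -2.23 -3.043
v -3.808 -2.464 -3.079
v -3.651 -2.664 -3.037
v -3.464 -2.801 -2.924
v -3.276 -2.853 -2.756
v -3.114 -2.812 -2.56
v -5.187 2.989 3.338
v -4.81 2.786 4.48
v -3.817 4.317 3.121
v -3.44 4.114 4.264
v -3.86 1.506 2.636
v -3.483 1.303 3.779
v -2.49 2.834 2.42
v -2.113 2.631 3.562
v 0.494 0.346 -4.494
v 0.961 0.014 -4.93
v 2.253 -0.178 -3.402
v 1.786 0.154 -2.966
v 1.046 0.41 -4.952
v 2.337 0.218 -3.424
v 0.955 0.786 -4.829
v 2.247 0.594 -3.301
v 0.719 1.022 -4.599
v 2.01 0.83 -3.071
v 0.411 1.043 -4.336
v 1.702 0.851 -2.808
v 0.129 0.843 -4.123
v 1.421 0.651 -2.595
v -0.037 0.485 -4.028
v 1.255 0.294 -2.5
v -0.034 0.083 -4.081
v 1.258 -0.109 -2.553
v 0.137 -0.236 -4.265
v 1.429 -0.427 -2.737
v 0.421 -0.37 -4.522
v 1.712 -0.562 -2.994
v 0.728 -0.277 -4.77
v 2.02 -0.469 -3.242
v -2.189 1.834 0.09
v -1.808 0.958 1.001
v -1.298 2.611 0.465
v -0.917 1.735 1.376
v -1.183 1.185 -0.956
v -0.802 0.309 -0.045
v -0.292 1.962 -0.581
v 0.089 1.086 0.33
f 2 1 4
f 2 4 3
f 4 1 5
f 4 5 3
f 5 1 6
f 5 6 3
f 6 1 7
f 6 7 3
f 7 1 8
f 7 8 3
f 8 1 9
f 8 9 3
f 9 1 10
f 9 10 3
f 10 1 11
f 10 11 3
f 11 1 12
f 11 12 3
f 12 1 13
f 12 13 3
f 13 1 14
f 13 14 3
f 14 1 15
f 14 15 3
f 15 1 16
f 15 16 3
f 16 1 17
f 16 17 3
f 17 1 18
f 17 18 3
f 18 1 2
f 18 2 3
f 20 22 19
f 23 20 19
f 19 22 21
f 21 23 19
f 20 26 22
f 24 20 23
f 24 26 20
f 22 26 21
f 25 23 21
f 21 26 25
f 25 24 23
f 26 24 25
f 28 27 31
f 28 31 29
f 29 31 32
f 29 32 30
f 31 27 33
f 31 33 32
f 32 33 34
f 32 34 30
f 33 27 35
f 33 35 34
f 34 35 36
f 34 36 30
f 35 27 37
f 35 37 36
f 36 37 38
f 36 38 30
f 37 27 39
f 37 39 38
f 38 39 40
f 38 40 30
f 39 27 41
f 39 41 40
f 40 41 42
f 40 42 30
f 41 27 43
f 41 43 42
f 42 43 44
f 42 44 30
f 43 27 45
f 43 45 44
f 44 45 46
f 44 46 30
f 45 27 47
f 45 47 46
f 46 47 48
f 46 48 30
f 47 27 49
f 47 49 48
f 48 49 50
f 48 50 30
f 49 27 28
f 49 28 50
f 50 28 29
f 50 29 30
f 52 54 51
f 55 52 51
f 51 54 53
f 53 55 51
f 52 58 54
f 56 52 55
f 56 58 52
f 54 58 53
f 57 55 53
f 53 58 57
f 57 56 55
f 58 56 57

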